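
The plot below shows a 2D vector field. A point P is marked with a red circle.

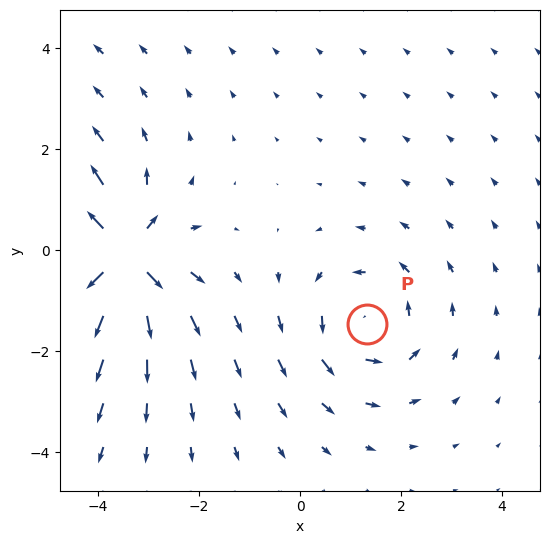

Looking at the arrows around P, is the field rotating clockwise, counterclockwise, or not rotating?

counterclockwise

Near P at (1.3, -1.5) the arrows circulate counterclockwise. The curl (z-component) there is about +3; positive curl means counterclockwise rotation.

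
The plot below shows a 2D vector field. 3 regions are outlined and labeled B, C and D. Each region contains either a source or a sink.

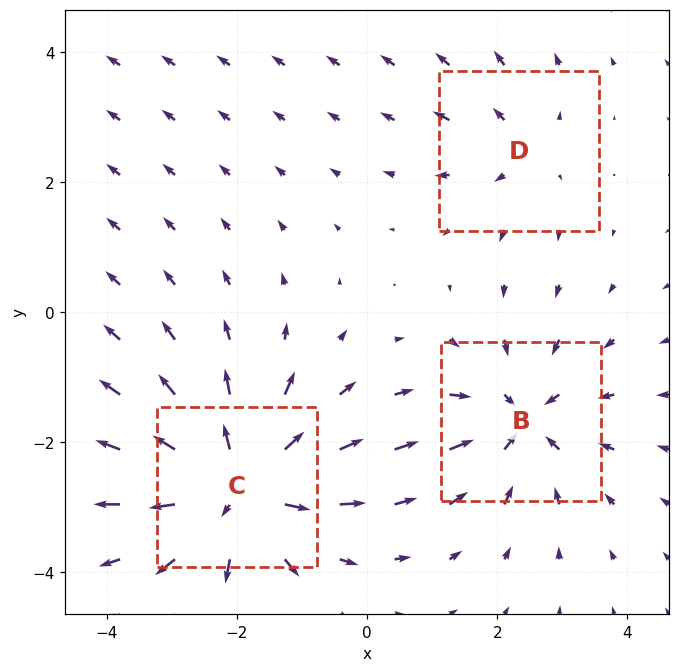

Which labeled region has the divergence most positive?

C

Divergence at each region's feature centre — B: about -4, C: about +6, D: about +2. Region C is most positive.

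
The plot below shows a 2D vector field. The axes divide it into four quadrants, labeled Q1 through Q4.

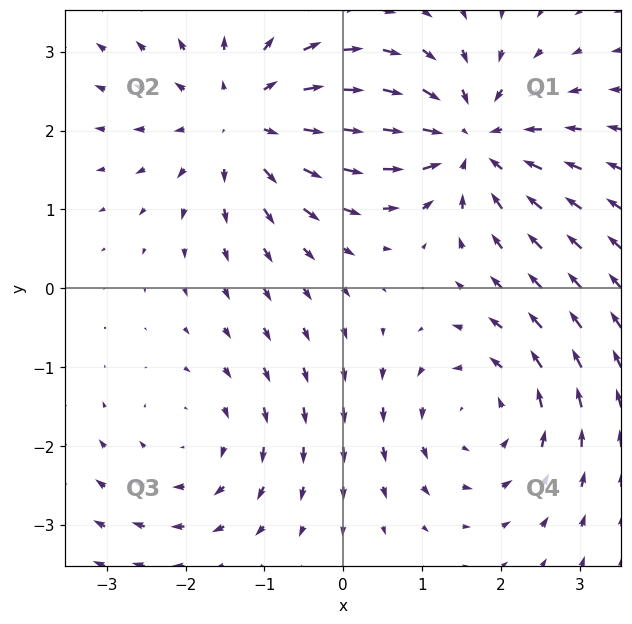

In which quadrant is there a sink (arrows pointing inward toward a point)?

Q1

The sink sits at approximately (1.6, 1.9), which lies in quadrant Q1. The divergence there is about -5, negative as expected for a sink.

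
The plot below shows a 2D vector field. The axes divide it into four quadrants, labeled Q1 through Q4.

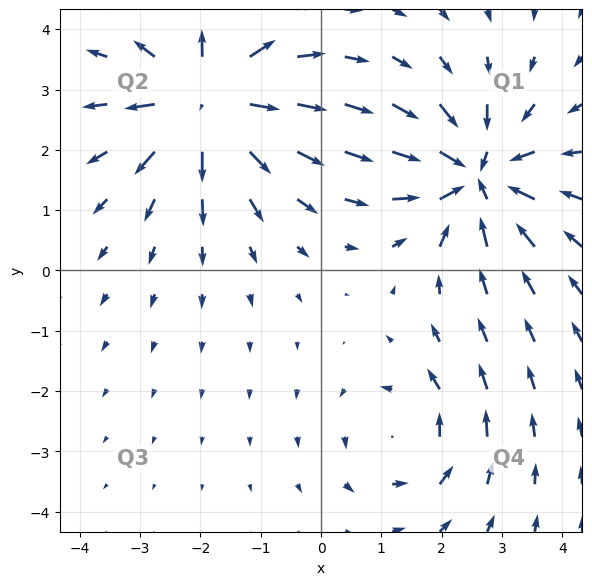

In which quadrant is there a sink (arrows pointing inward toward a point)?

The sink sits at approximately (2.6, 1.6), which lies in quadrant Q1. The divergence there is about -5, negative as expected for a sink.

Q1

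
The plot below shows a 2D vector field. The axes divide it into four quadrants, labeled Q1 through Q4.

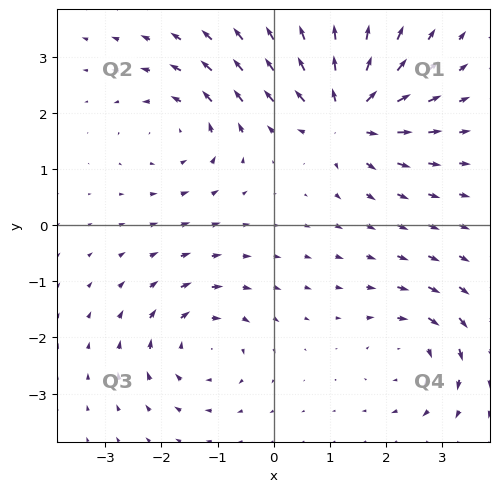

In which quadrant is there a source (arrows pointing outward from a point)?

Q1

The source sits at approximately (1.3, 2.0), which lies in quadrant Q1. The divergence there is about +6, positive as expected for a source.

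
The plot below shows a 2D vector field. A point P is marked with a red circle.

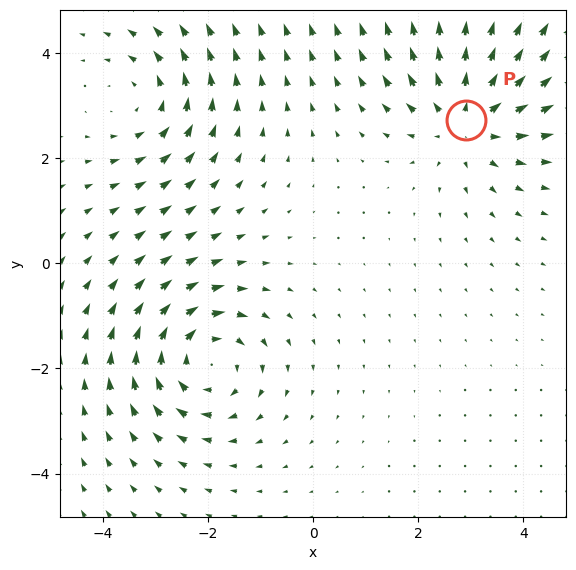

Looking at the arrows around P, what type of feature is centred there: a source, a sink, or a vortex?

source

At P (2.9, 2.7) the arrows spread outward. Divergence about +3, curl ≈0 — positive divergence with near-zero curl is a source.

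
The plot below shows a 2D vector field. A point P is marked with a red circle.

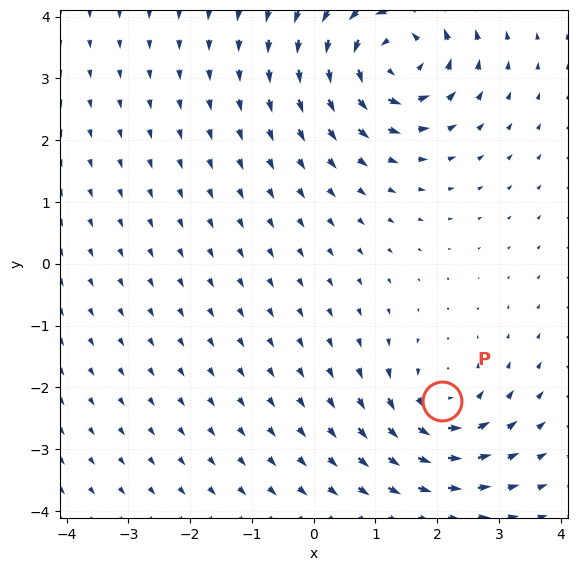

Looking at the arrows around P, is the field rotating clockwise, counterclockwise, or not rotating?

Near P at (2.1, -2.2) the arrows circulate counterclockwise. The curl (z-component) there is about +4; positive curl means counterclockwise rotation.

counterclockwise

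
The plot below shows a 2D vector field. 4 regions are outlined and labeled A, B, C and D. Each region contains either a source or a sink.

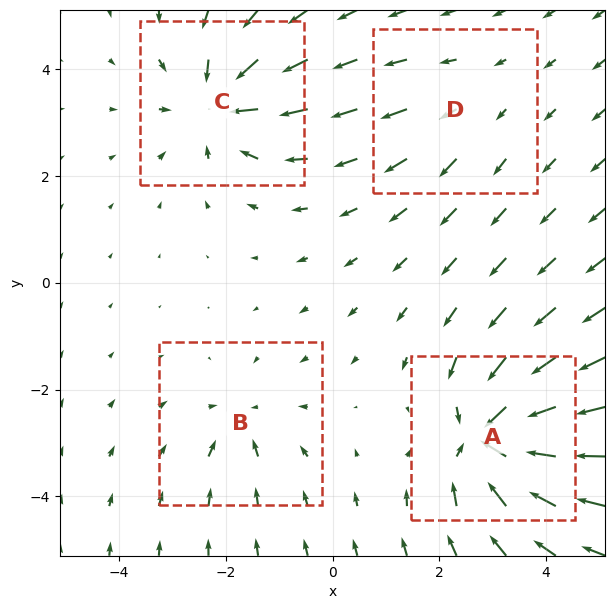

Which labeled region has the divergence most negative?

Divergence at each region's feature centre — A: about -8, B: about -4, C: about -6, D: about +2. Region A is most negative.

A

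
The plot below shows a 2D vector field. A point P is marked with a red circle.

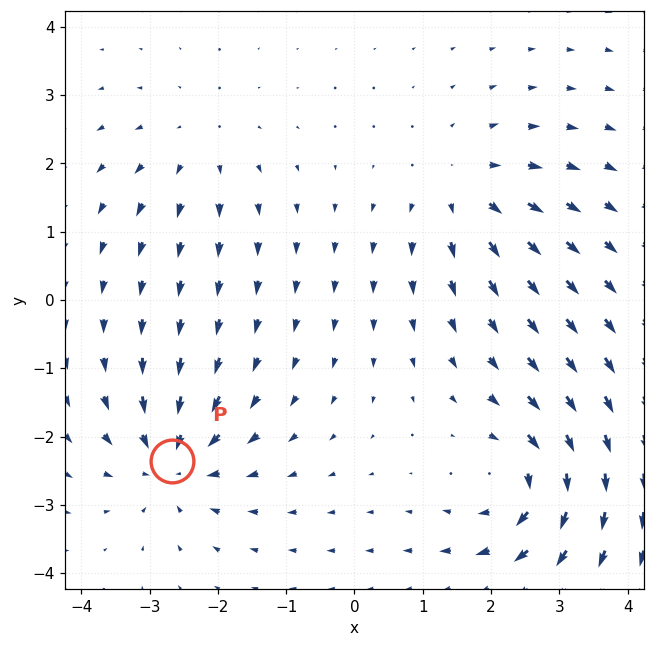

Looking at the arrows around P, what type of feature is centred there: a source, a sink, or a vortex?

sink

At P (-2.7, -2.4) the arrows converge inward. Divergence about -6, curl ≈0 — negative divergence with near-zero curl is a sink.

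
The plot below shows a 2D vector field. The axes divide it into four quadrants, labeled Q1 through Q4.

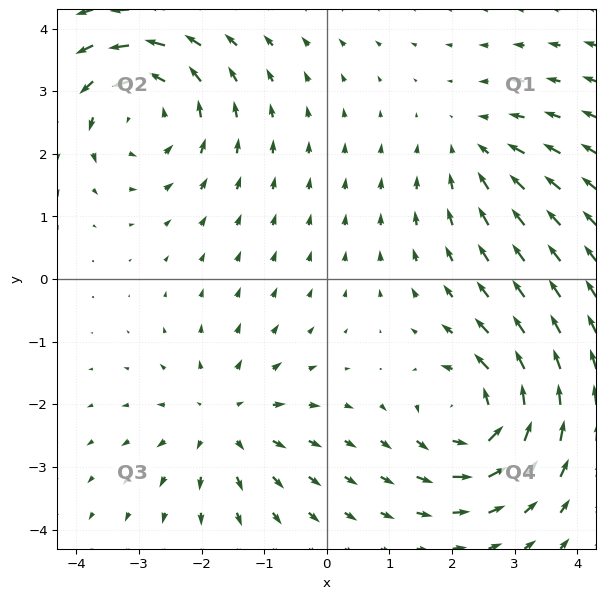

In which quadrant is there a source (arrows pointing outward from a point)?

The source sits at approximately (-1.7, -2.3), which lies in quadrant Q3. The divergence there is about +4, positive as expected for a source.

Q3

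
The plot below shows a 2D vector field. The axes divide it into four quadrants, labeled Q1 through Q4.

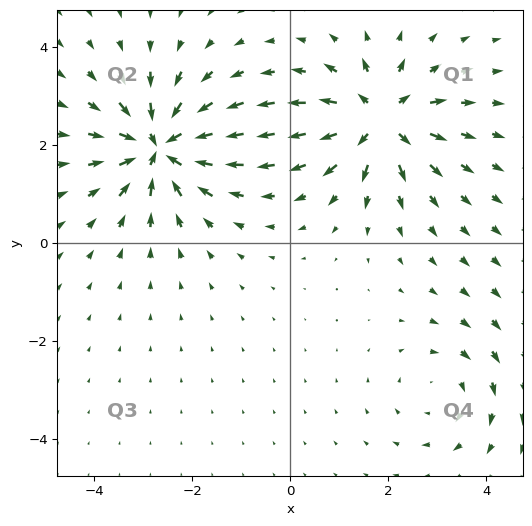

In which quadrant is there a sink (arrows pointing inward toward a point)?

Q2

The sink sits at approximately (-2.7, 1.9), which lies in quadrant Q2. The divergence there is about -7, negative as expected for a sink.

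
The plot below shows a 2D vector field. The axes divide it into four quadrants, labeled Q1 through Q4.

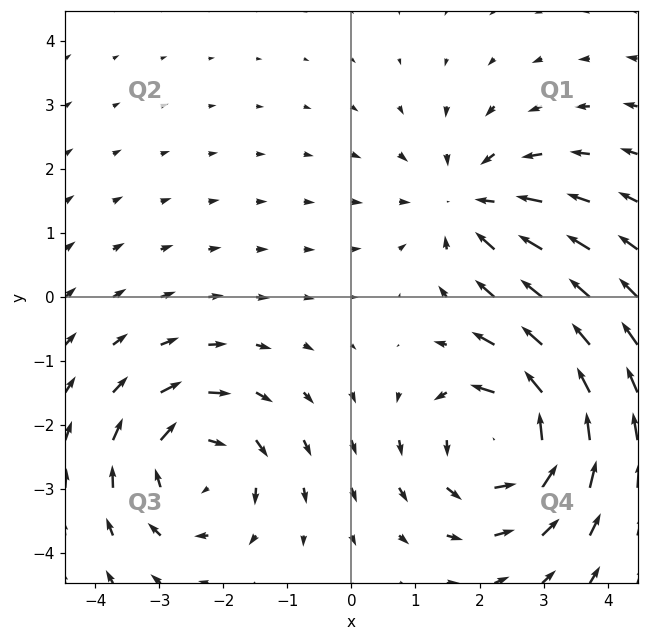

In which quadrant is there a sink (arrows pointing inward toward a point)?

The sink sits at approximately (1.9, 1.4), which lies in quadrant Q1. The divergence there is about -3, negative as expected for a sink.

Q1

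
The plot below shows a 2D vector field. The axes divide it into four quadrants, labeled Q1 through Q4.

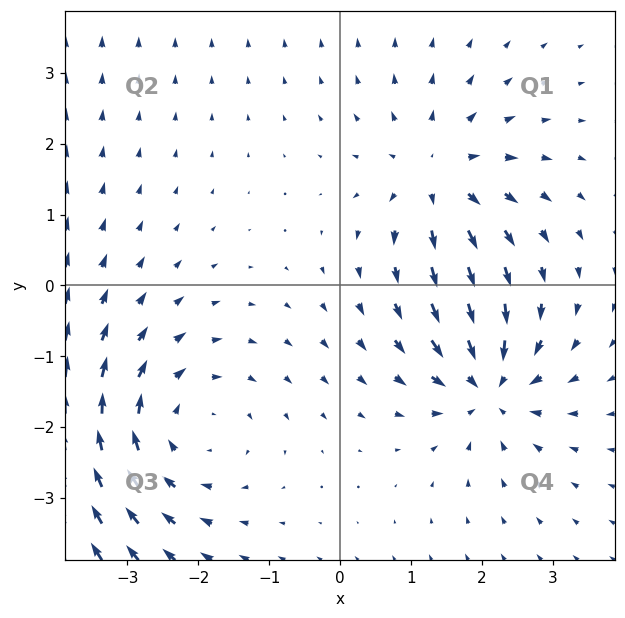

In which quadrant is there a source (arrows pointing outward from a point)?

The source sits at approximately (1.4, 1.5), which lies in quadrant Q1. The divergence there is about +4, positive as expected for a source.

Q1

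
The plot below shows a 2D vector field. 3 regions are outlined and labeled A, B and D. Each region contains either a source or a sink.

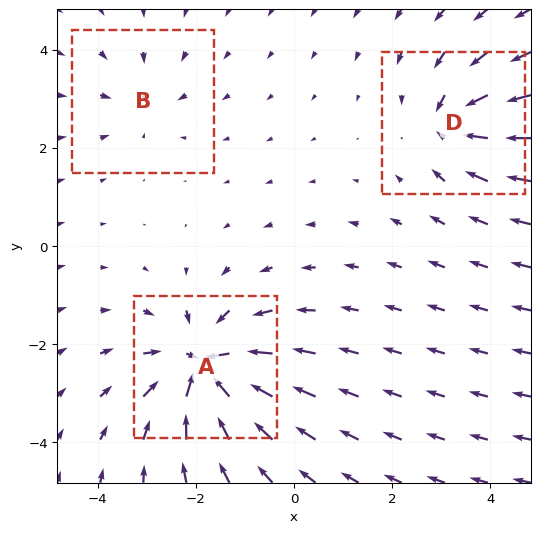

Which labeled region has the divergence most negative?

A

Divergence at each region's feature centre — A: about -7, B: about -3, D: about -4. Region A is most negative.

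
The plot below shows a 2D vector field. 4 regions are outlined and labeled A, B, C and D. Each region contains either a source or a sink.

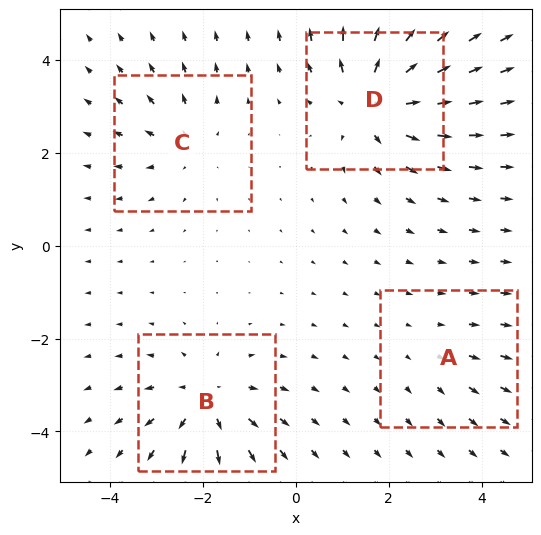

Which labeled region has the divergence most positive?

Divergence at each region's feature centre — A: about +2, B: about +5, C: about +3, D: about +7. Region D is most positive.

D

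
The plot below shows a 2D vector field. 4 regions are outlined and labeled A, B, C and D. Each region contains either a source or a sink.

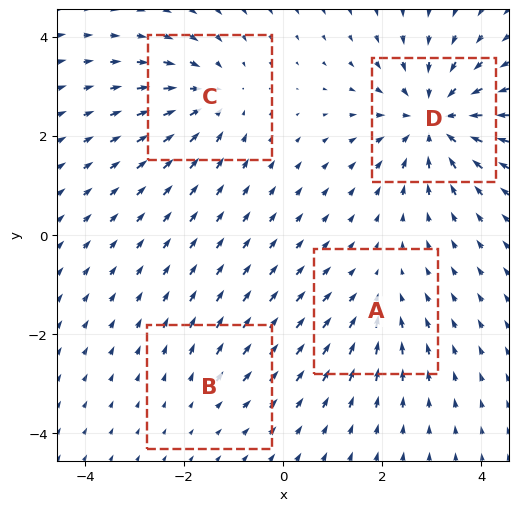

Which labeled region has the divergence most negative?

Divergence at each region's feature centre — A: about -3, B: about +2, C: about -5, D: about -7. Region D is most negative.

D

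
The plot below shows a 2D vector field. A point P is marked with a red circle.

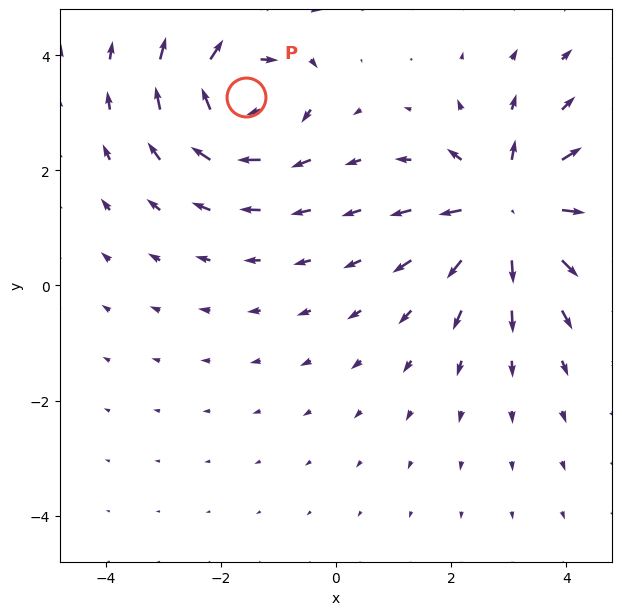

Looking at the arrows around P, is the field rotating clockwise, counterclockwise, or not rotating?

clockwise

Near P at (-1.6, 3.3) the arrows circulate clockwise. The curl (z-component) there is about -5; negative curl means clockwise rotation.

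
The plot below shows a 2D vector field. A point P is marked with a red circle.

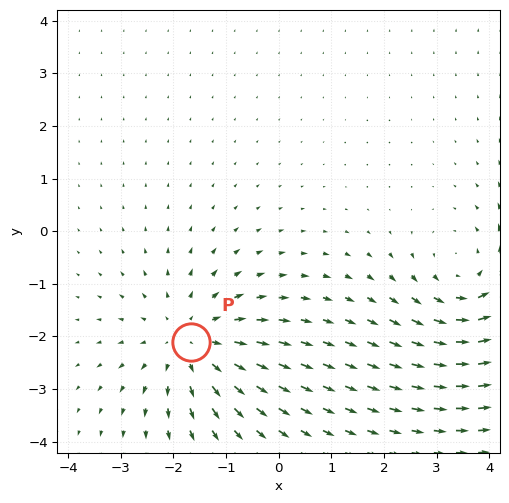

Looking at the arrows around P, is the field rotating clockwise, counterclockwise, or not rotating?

not rotating

Near P at (-1.7, -2.1) the arrows show no circulation. The curl there is ≈0.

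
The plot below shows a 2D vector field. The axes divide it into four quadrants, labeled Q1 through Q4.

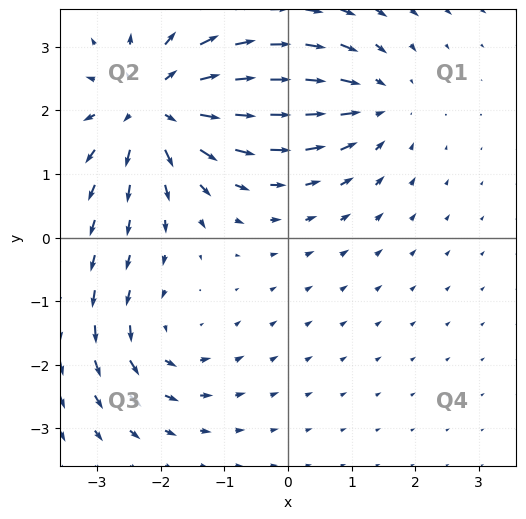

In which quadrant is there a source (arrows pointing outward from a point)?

The source sits at approximately (-2.1, 2.1), which lies in quadrant Q2. The divergence there is about +5, positive as expected for a source.

Q2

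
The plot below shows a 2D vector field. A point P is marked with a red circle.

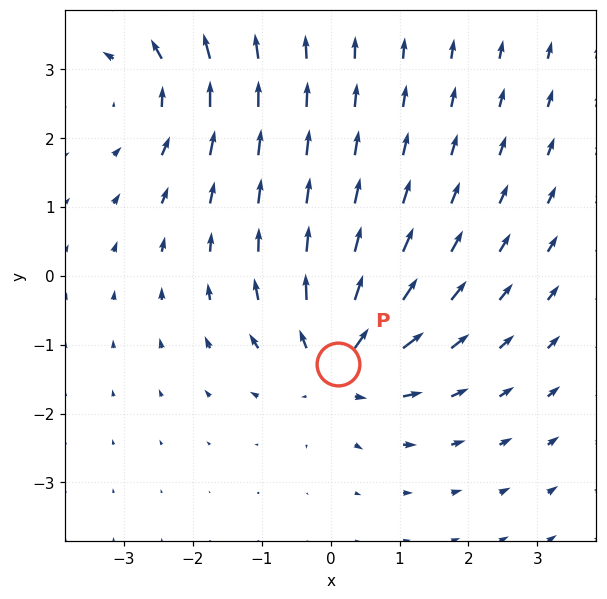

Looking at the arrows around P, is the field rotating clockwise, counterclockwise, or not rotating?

Near P at (0.1, -1.3) the arrows show no circulation. The curl there is ≈0.

not rotating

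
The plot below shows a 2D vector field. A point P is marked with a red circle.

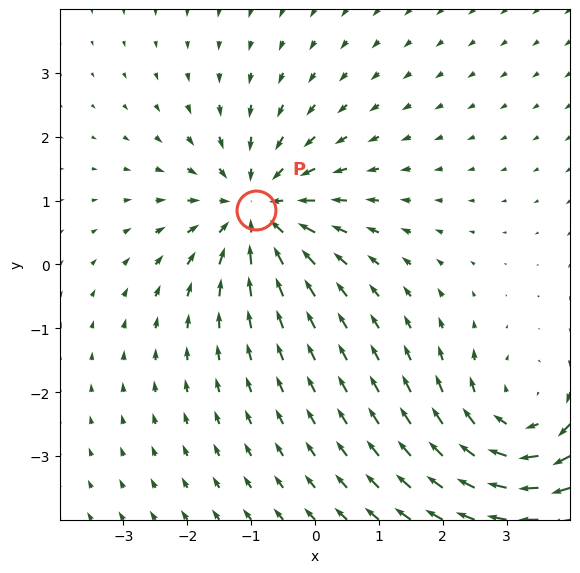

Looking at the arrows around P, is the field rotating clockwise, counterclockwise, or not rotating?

not rotating

Near P at (-0.9, 0.9) the arrows show no circulation. The curl there is ≈0.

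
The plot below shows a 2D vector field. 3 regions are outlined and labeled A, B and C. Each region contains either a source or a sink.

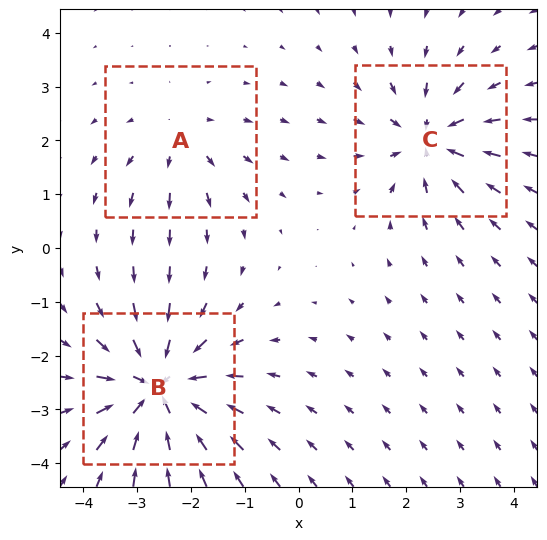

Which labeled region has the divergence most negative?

Divergence at each region's feature centre — A: about +2, B: about -5, C: about -4. Region B is most negative.

B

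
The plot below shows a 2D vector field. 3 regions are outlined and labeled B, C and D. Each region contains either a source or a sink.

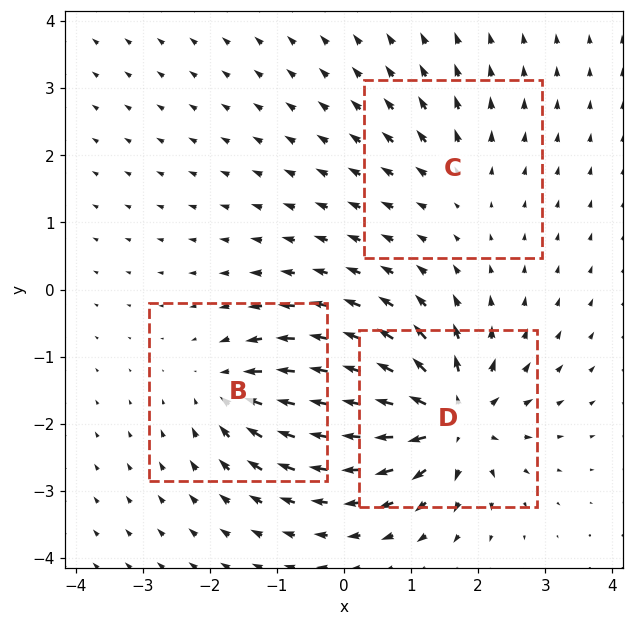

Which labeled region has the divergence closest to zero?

C

Divergence at each region's feature centre — B: about -4, C: about +2, D: about +6. Region C is closest to zero.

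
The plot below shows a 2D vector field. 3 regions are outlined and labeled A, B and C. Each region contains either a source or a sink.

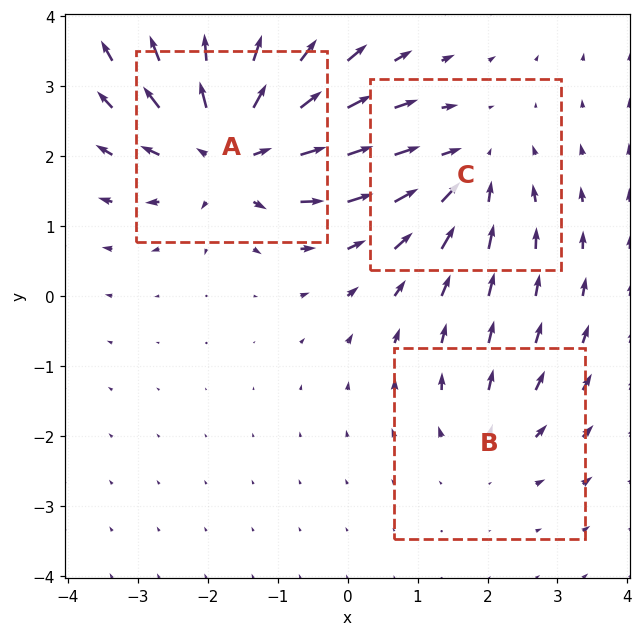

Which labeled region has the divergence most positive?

A

Divergence at each region's feature centre — A: about +5, B: about +2, C: about -3. Region A is most positive.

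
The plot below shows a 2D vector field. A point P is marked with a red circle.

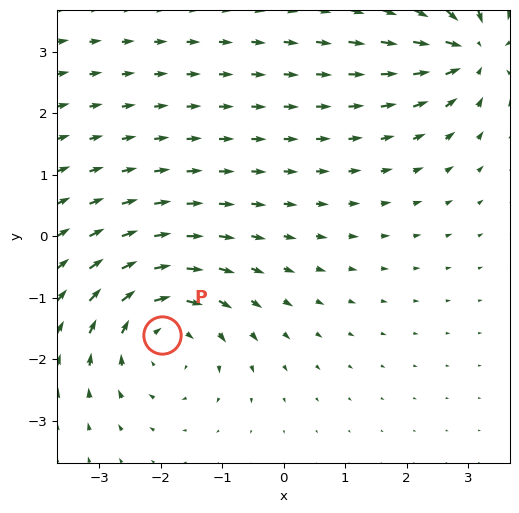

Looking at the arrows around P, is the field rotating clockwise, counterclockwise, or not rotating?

clockwise

Near P at (-2.0, -1.6) the arrows circulate clockwise. The curl (z-component) there is about -4; negative curl means clockwise rotation.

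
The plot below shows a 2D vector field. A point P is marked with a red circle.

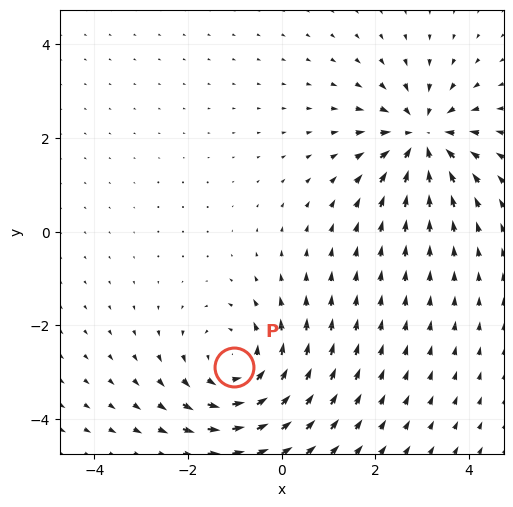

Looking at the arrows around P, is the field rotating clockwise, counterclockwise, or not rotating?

counterclockwise

Near P at (-1.0, -2.9) the arrows circulate counterclockwise. The curl (z-component) there is about +3; positive curl means counterclockwise rotation.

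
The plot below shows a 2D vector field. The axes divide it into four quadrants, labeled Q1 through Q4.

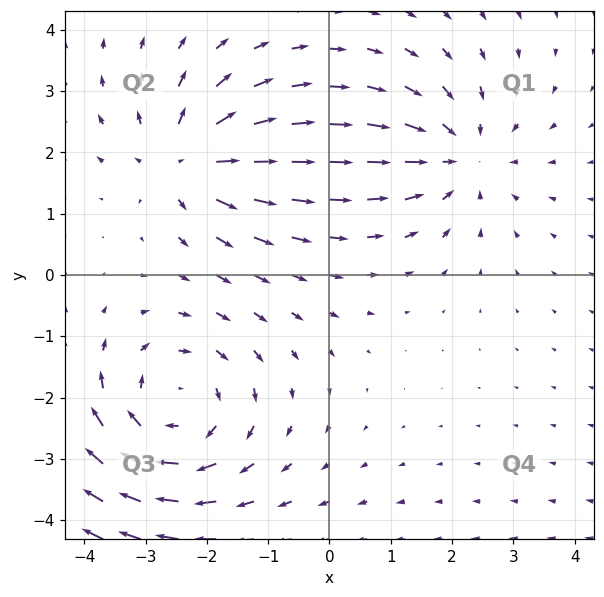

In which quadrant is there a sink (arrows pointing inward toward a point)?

Q1

The sink sits at approximately (2.1, 1.9), which lies in quadrant Q1. The divergence there is about -3, negative as expected for a sink.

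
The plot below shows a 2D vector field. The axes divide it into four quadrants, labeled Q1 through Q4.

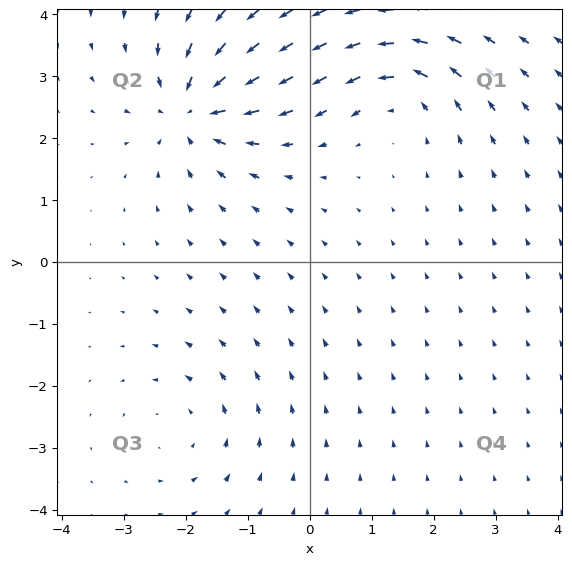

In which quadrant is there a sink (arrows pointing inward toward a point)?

The sink sits at approximately (-1.9, 2.5), which lies in quadrant Q2. The divergence there is about -6, negative as expected for a sink.

Q2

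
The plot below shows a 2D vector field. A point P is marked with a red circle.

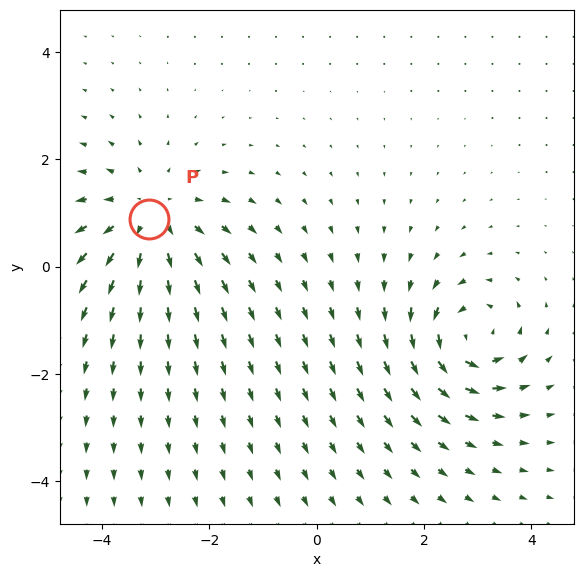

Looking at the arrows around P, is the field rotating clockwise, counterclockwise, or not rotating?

not rotating

Near P at (-3.1, 0.9) the arrows show no circulation. The curl there is ≈0.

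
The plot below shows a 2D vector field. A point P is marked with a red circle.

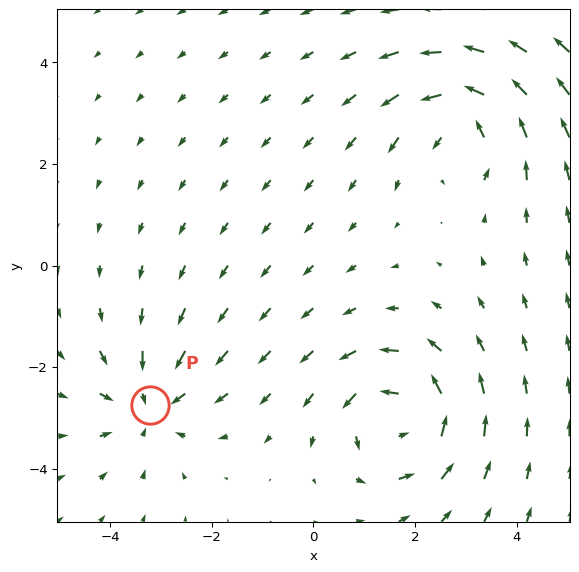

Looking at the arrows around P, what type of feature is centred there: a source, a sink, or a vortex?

At P (-3.2, -2.7) the arrows converge inward. Divergence about -4, curl ≈0 — negative divergence with near-zero curl is a sink.

sink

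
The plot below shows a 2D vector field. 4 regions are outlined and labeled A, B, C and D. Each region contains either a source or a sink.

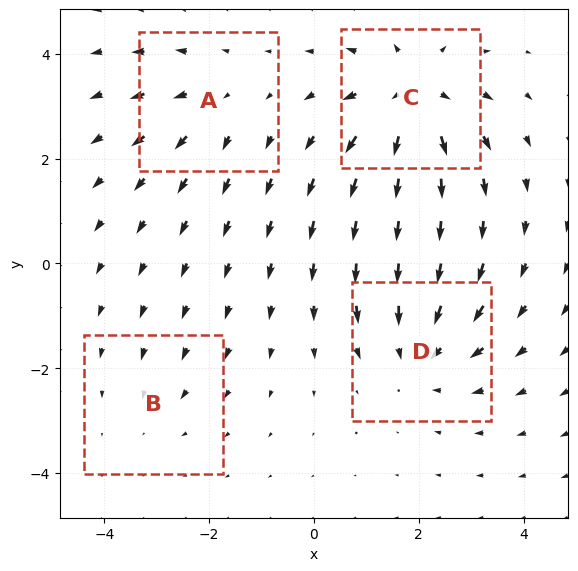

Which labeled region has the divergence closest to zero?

B

Divergence at each region's feature centre — A: about +3, B: about -2, C: about +6, D: about -4. Region B is closest to zero.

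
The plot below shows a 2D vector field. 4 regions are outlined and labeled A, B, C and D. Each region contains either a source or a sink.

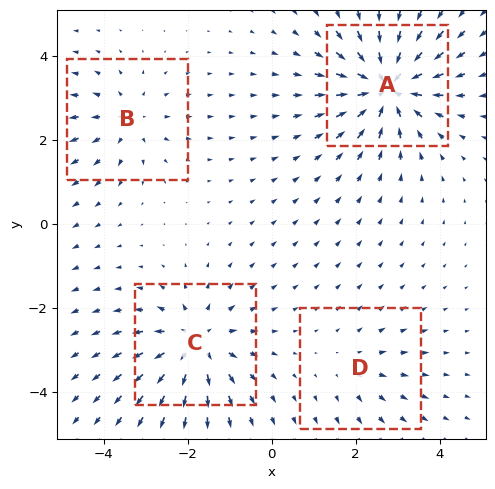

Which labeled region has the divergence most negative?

A

Divergence at each region's feature centre — A: about -7, B: about +4, C: about +5, D: about +2. Region A is most negative.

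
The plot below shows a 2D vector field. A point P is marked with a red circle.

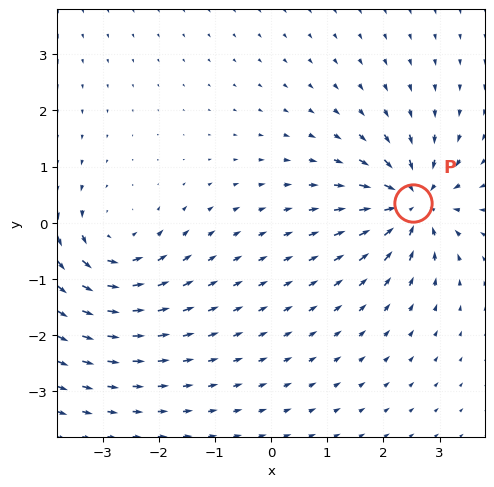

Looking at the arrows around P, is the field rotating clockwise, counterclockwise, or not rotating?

Near P at (2.5, 0.4) the arrows show no circulation. The curl there is ≈0.

not rotating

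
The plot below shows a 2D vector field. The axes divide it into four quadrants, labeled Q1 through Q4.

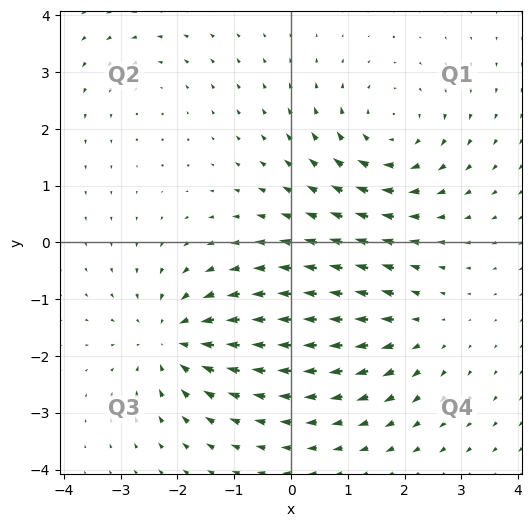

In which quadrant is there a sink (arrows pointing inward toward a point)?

The sink sits at approximately (-2.1, -1.7), which lies in quadrant Q3. The divergence there is about -5, negative as expected for a sink.

Q3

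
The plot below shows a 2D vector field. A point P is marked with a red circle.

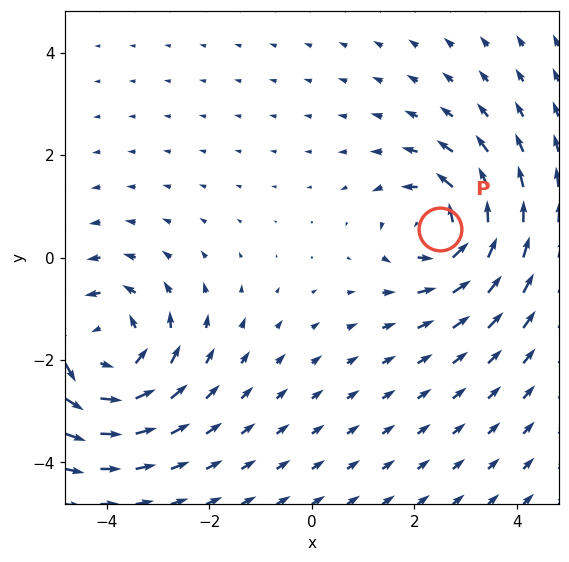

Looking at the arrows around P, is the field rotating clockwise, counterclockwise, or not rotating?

Near P at (2.5, 0.6) the arrows circulate counterclockwise. The curl (z-component) there is about +5; positive curl means counterclockwise rotation.

counterclockwise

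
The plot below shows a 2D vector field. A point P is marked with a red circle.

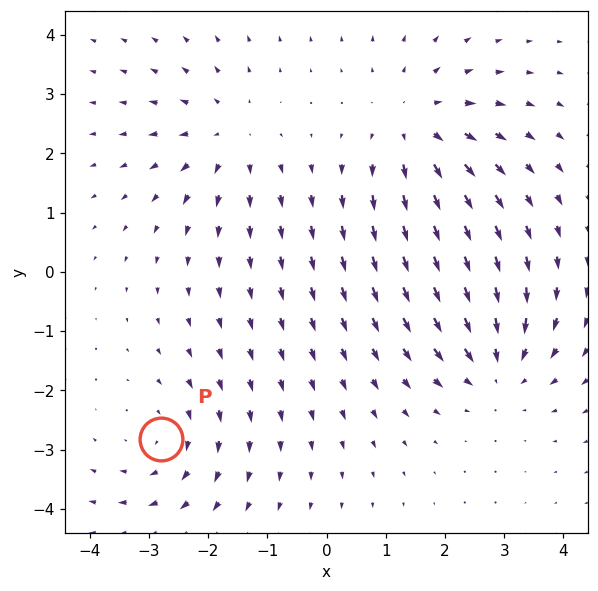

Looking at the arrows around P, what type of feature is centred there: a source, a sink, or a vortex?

At P (-2.8, -2.8) the arrows circulate clockwise. Divergence ≈0, curl about -3 — near-zero divergence with nonzero curl is a vortex.

vortex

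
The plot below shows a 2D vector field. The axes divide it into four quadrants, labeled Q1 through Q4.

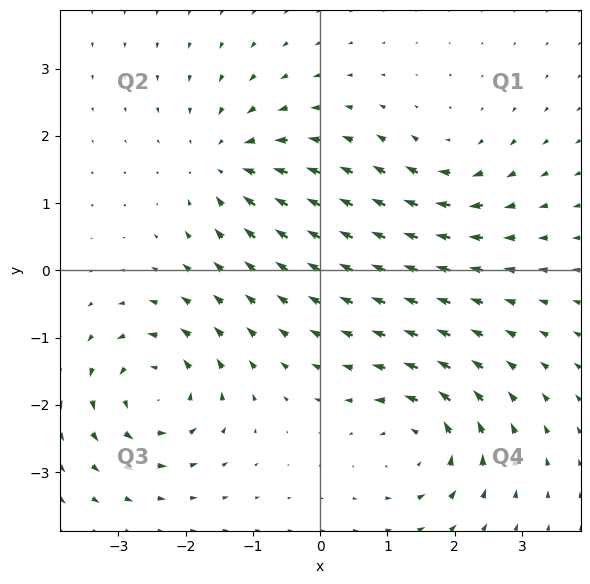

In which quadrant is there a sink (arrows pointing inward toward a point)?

The sink sits at approximately (-1.4, 1.6), which lies in quadrant Q2. The divergence there is about -5, negative as expected for a sink.

Q2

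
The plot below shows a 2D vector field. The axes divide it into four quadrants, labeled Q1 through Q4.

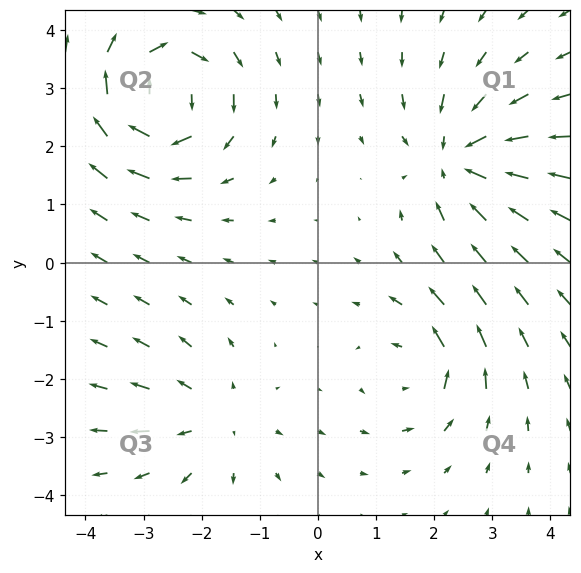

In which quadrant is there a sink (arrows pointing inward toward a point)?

Q1

The sink sits at approximately (2.4, 1.8), which lies in quadrant Q1. The divergence there is about -5, negative as expected for a sink.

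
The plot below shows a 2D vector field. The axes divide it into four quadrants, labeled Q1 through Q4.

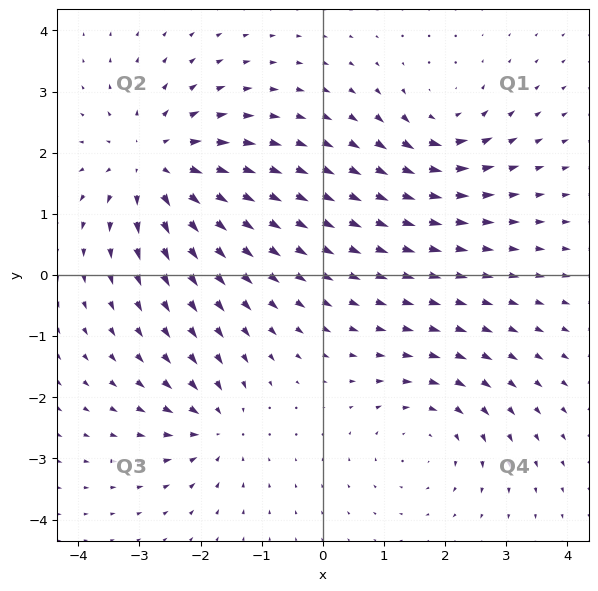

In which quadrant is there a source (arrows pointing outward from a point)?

Q2

The source sits at approximately (-2.7, 1.8), which lies in quadrant Q2. The divergence there is about +5, positive as expected for a source.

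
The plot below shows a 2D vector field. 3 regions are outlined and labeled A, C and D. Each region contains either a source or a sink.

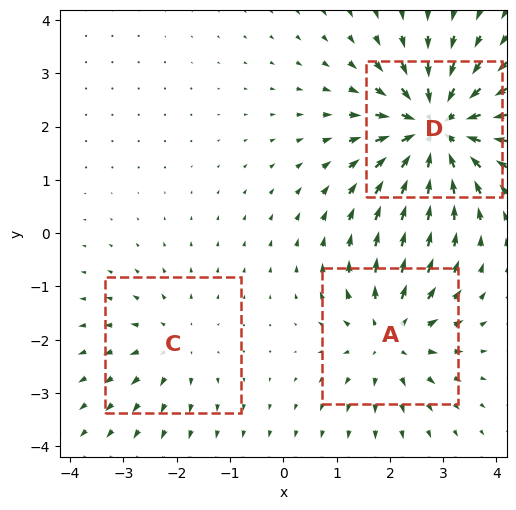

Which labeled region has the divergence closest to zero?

Divergence at each region's feature centre — A: about +3, C: about +2, D: about -5. Region C is closest to zero.

C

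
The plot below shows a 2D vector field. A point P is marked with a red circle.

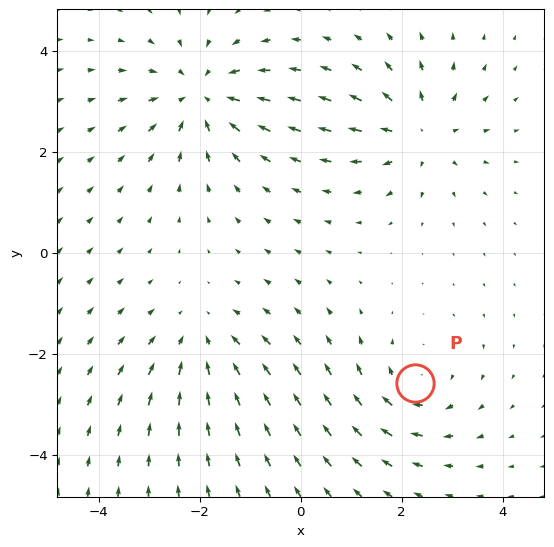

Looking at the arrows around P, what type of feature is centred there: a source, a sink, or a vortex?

vortex

At P (2.3, -2.6) the arrows circulate clockwise. Divergence ≈0, curl about -3 — near-zero divergence with nonzero curl is a vortex.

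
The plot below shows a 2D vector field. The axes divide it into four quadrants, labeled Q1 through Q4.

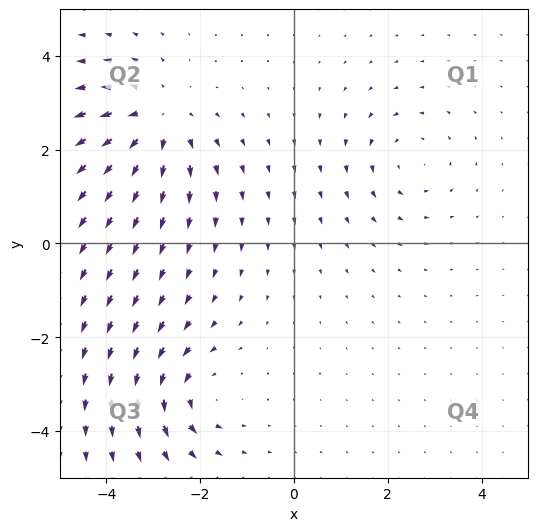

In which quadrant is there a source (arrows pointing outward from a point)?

The source sits at approximately (-2.9, 2.6), which lies in quadrant Q2. The divergence there is about +4, positive as expected for a source.

Q2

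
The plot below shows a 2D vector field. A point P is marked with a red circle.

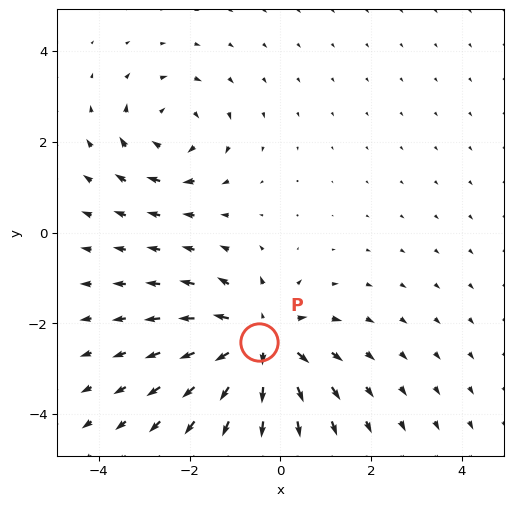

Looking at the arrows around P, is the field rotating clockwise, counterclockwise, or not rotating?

Near P at (-0.5, -2.4) the arrows show no circulation. The curl there is ≈0.

not rotating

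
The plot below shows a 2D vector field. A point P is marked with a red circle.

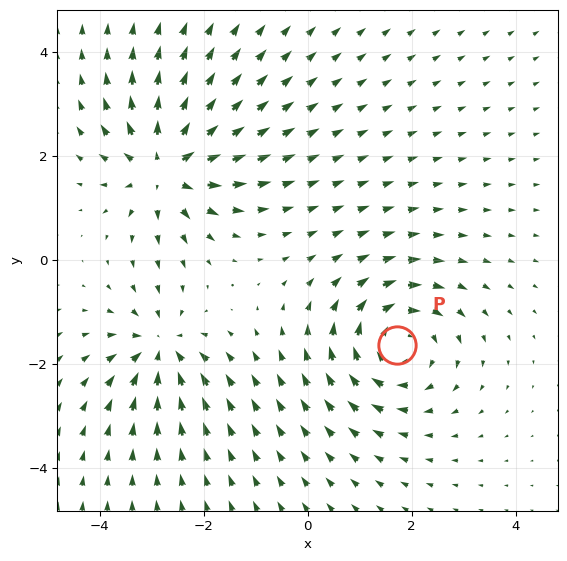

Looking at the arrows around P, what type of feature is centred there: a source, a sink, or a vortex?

vortex

At P (1.7, -1.6) the arrows circulate clockwise. Divergence ≈0, curl about -4 — near-zero divergence with nonzero curl is a vortex.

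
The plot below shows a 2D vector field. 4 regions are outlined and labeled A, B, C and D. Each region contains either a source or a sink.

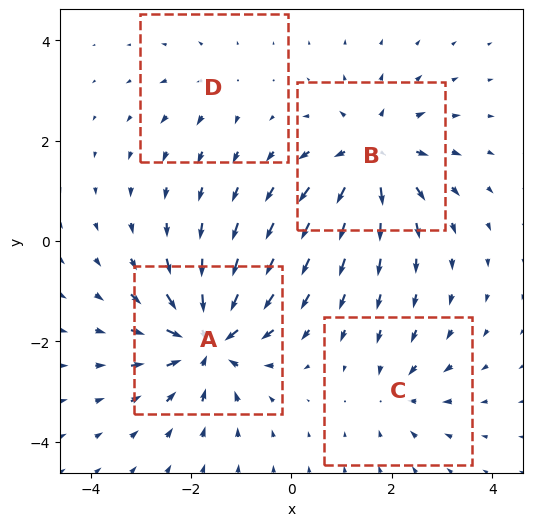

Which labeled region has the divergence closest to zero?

Divergence at each region's feature centre — A: about -7, B: about +6, C: about -4, D: about +2. Region D is closest to zero.

D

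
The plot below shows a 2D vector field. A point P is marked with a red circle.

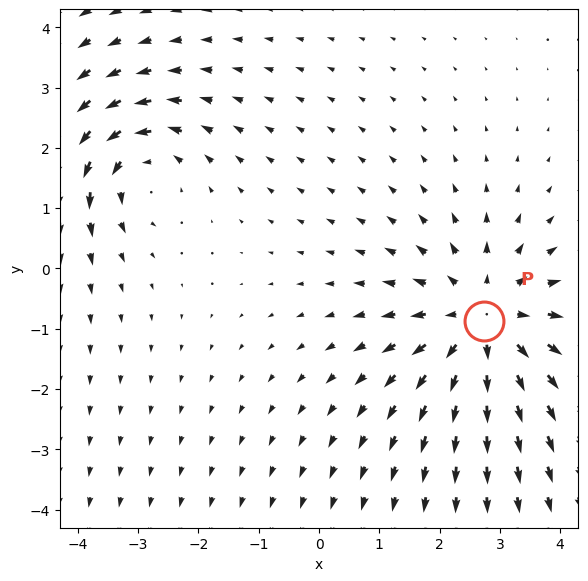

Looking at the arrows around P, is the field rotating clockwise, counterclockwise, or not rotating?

Near P at (2.7, -0.9) the arrows show no circulation. The curl there is ≈0.

not rotating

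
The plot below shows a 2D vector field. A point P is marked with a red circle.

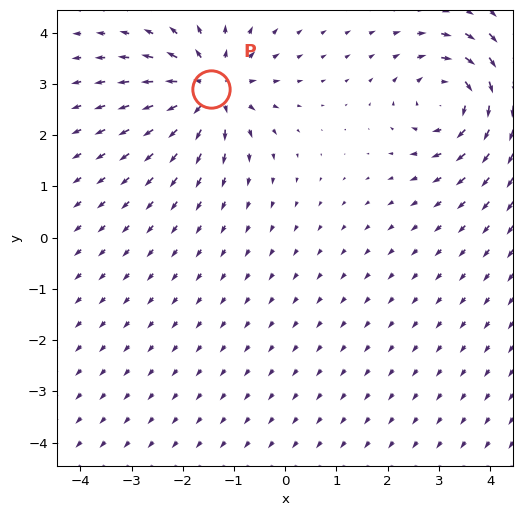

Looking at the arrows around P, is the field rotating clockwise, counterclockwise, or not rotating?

not rotating

Near P at (-1.4, 2.9) the arrows show no circulation. The curl there is ≈0.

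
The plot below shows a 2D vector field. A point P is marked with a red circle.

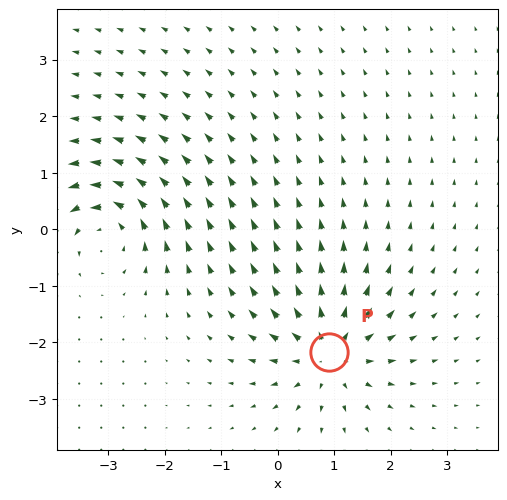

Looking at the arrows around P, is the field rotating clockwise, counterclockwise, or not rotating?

Near P at (0.9, -2.2) the arrows show no circulation. The curl there is ≈0.

not rotating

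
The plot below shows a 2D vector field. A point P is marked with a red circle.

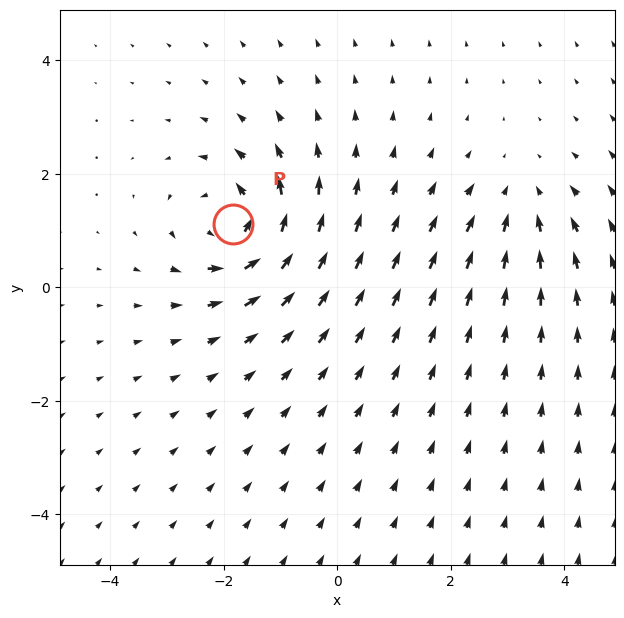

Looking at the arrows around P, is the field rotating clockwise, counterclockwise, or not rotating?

counterclockwise

Near P at (-1.8, 1.1) the arrows circulate counterclockwise. The curl (z-component) there is about +6; positive curl means counterclockwise rotation.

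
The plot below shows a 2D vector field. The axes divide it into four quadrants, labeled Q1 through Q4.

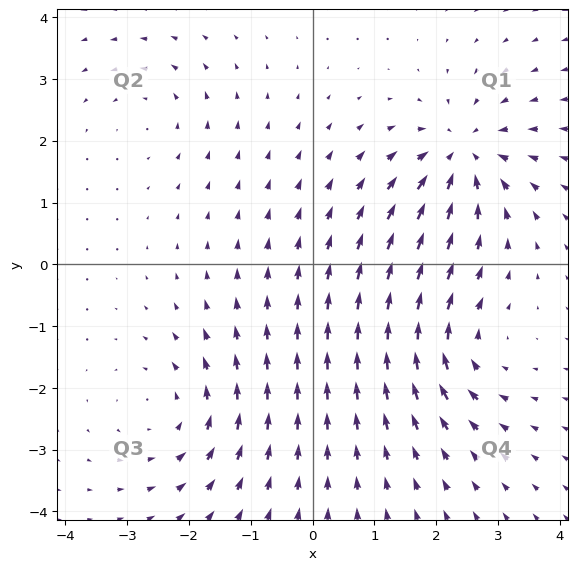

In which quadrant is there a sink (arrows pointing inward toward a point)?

Q1

The sink sits at approximately (2.4, 1.8), which lies in quadrant Q1. The divergence there is about -6, negative as expected for a sink.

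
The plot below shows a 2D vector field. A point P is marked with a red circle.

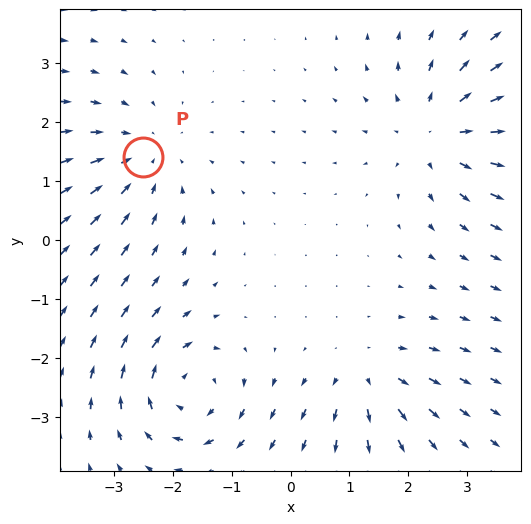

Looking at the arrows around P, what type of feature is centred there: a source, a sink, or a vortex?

At P (-2.5, 1.4) the arrows converge inward. Divergence about -3, curl ≈0 — negative divergence with near-zero curl is a sink.

sink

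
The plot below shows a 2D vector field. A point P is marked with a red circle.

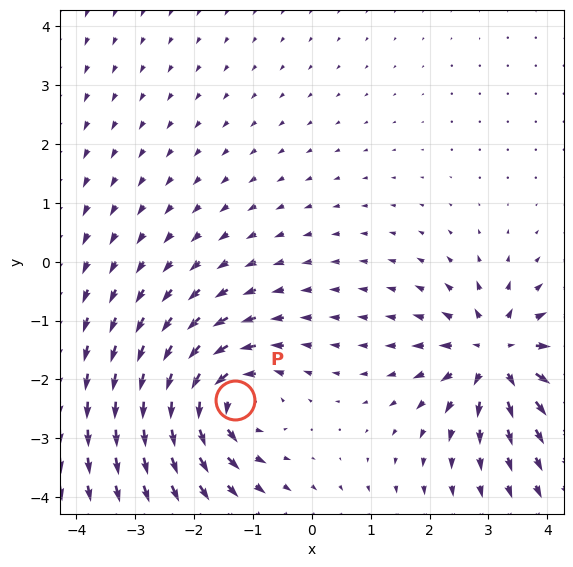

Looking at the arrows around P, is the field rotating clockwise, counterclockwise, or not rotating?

counterclockwise

Near P at (-1.3, -2.4) the arrows circulate counterclockwise. The curl (z-component) there is about +5; positive curl means counterclockwise rotation.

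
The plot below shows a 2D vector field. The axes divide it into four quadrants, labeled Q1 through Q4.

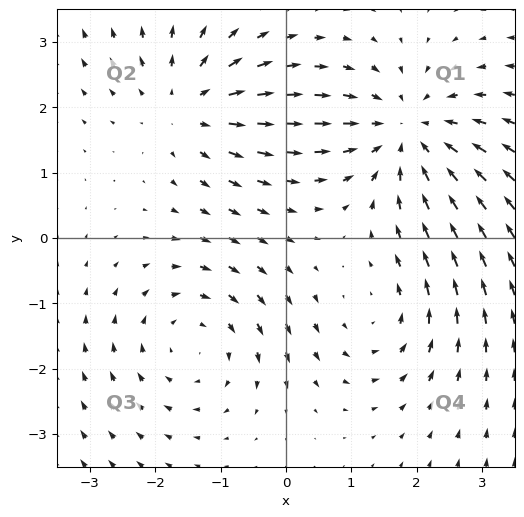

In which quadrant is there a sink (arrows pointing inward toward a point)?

Q1

The sink sits at approximately (1.9, 1.6), which lies in quadrant Q1. The divergence there is about -5, negative as expected for a sink.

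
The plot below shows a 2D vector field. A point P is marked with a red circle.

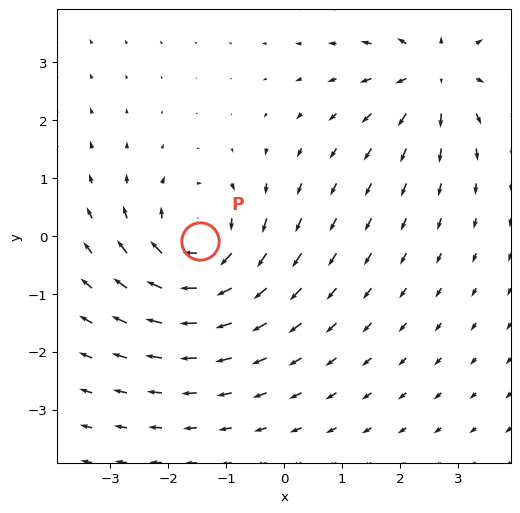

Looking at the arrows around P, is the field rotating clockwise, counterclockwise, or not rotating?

Near P at (-1.5, -0.1) the arrows circulate clockwise. The curl (z-component) there is about -4; negative curl means clockwise rotation.

clockwise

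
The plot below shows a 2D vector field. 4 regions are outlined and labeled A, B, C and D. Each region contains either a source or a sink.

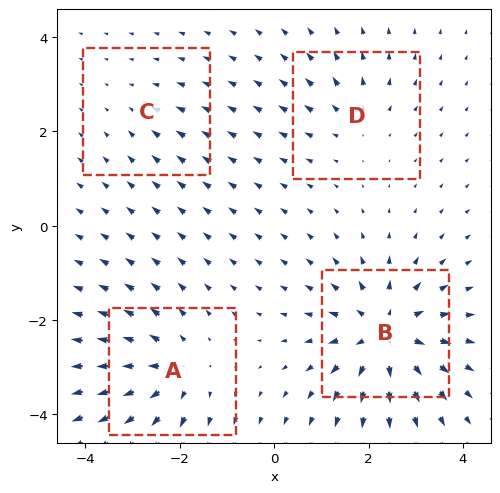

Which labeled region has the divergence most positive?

B

Divergence at each region's feature centre — A: about +5, B: about +8, C: about -2, D: about +3. Region B is most positive.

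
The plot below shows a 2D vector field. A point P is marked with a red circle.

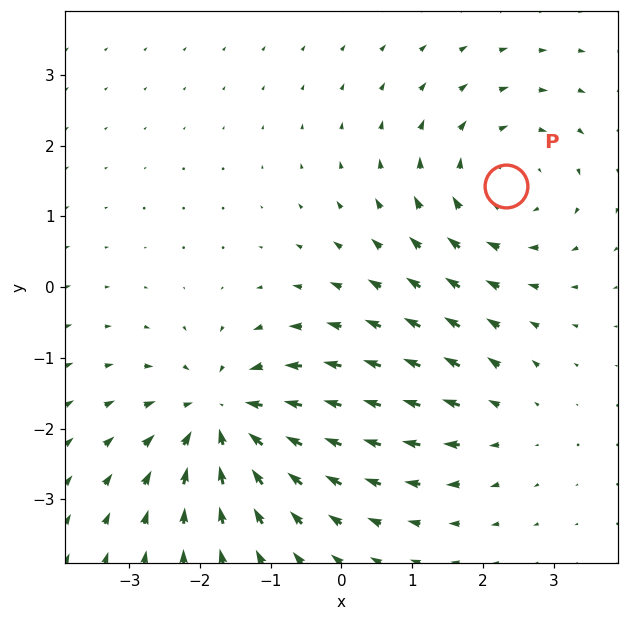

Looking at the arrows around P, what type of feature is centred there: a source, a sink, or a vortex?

At P (2.3, 1.4) the arrows circulate clockwise. Divergence ≈0, curl about -3 — near-zero divergence with nonzero curl is a vortex.

vortex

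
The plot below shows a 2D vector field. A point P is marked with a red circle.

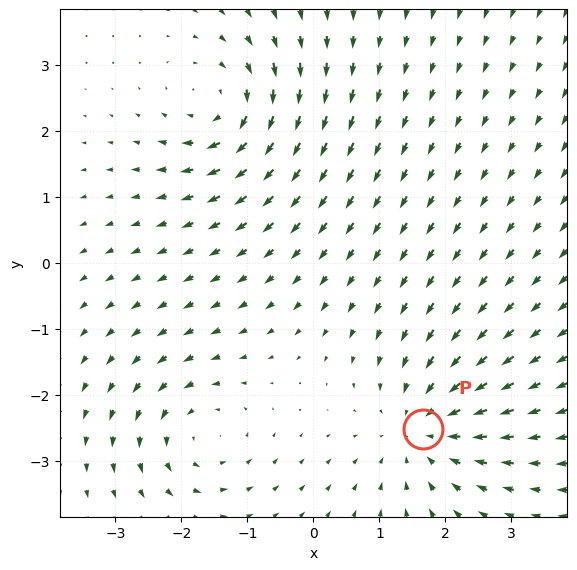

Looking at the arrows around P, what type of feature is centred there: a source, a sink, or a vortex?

At P (1.7, -2.5) the arrows converge inward. Divergence about -4, curl ≈0 — negative divergence with near-zero curl is a sink.

sink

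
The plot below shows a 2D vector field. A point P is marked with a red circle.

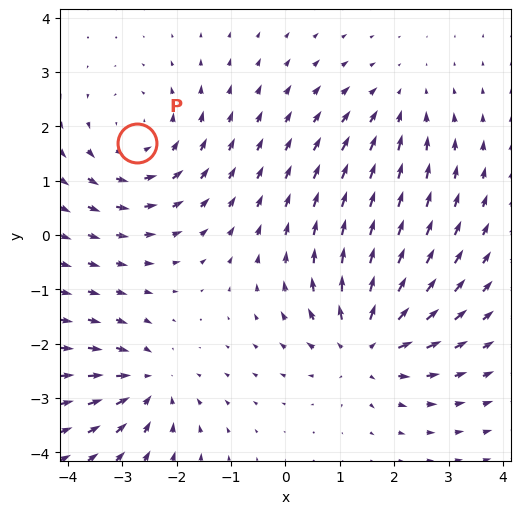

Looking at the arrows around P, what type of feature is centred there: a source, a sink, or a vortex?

At P (-2.7, 1.7) the arrows circulate counterclockwise. Divergence ≈0, curl about +4 — near-zero divergence with nonzero curl is a vortex.

vortex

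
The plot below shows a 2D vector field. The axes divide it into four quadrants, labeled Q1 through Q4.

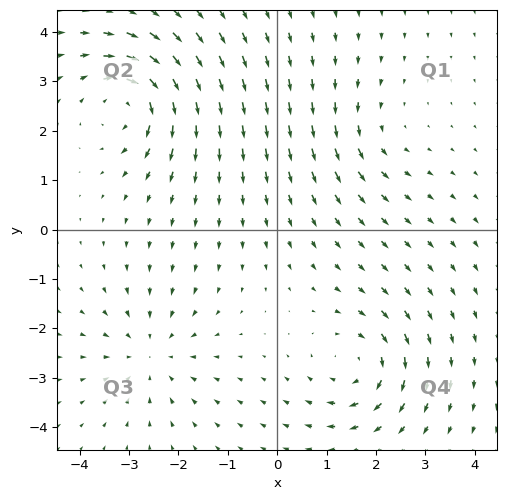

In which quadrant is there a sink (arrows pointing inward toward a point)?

The sink sits at approximately (-2.6, -2.5), which lies in quadrant Q3. The divergence there is about -4, negative as expected for a sink.

Q3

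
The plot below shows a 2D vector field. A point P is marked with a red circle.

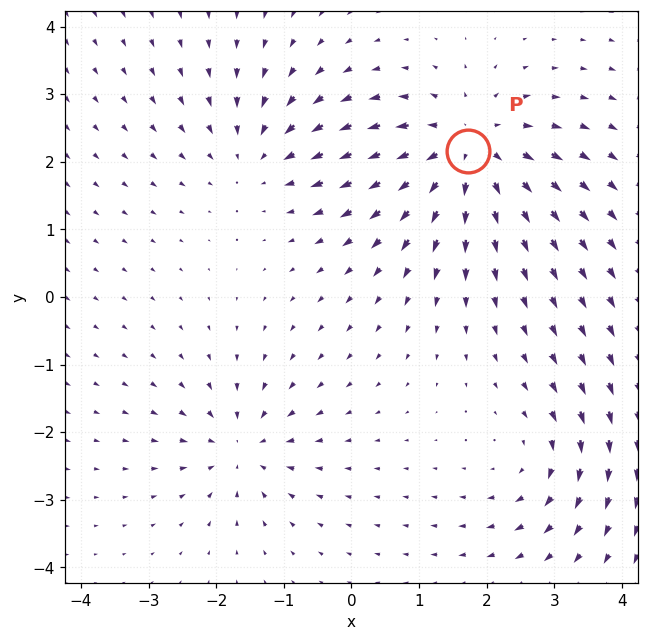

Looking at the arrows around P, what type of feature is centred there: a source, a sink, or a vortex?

source

At P (1.7, 2.2) the arrows spread outward. Divergence about +5, curl ≈0 — positive divergence with near-zero curl is a source.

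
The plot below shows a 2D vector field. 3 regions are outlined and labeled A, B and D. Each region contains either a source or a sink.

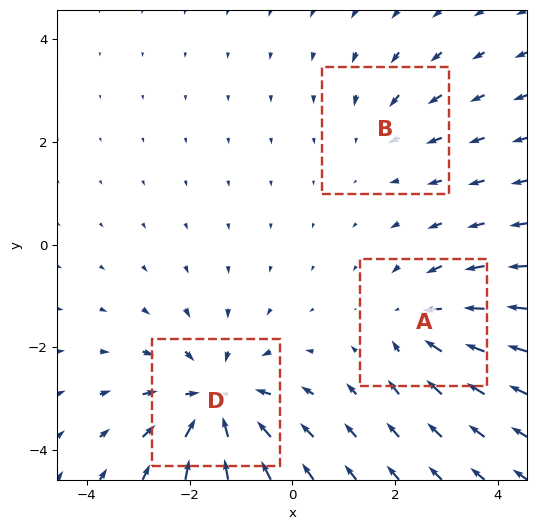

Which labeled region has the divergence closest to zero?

Divergence at each region's feature centre — A: about -3, B: about -2, D: about -5. Region B is closest to zero.

B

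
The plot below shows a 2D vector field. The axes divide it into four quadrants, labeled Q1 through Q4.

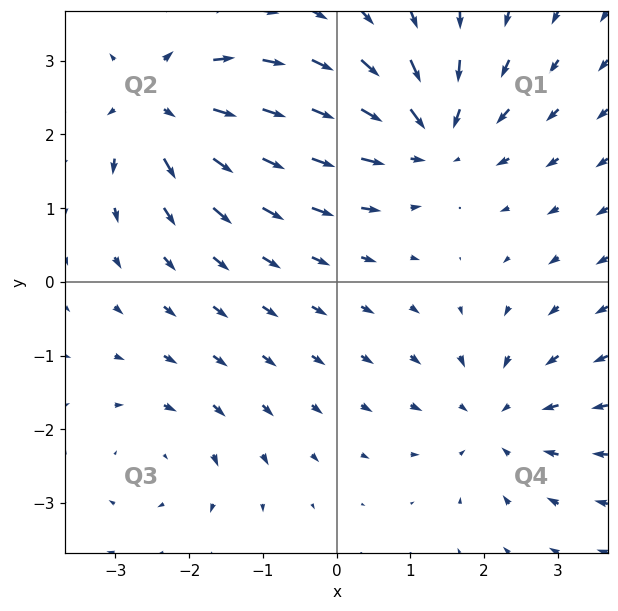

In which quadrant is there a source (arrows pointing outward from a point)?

The source sits at approximately (-2.4, 2.4), which lies in quadrant Q2. The divergence there is about +5, positive as expected for a source.

Q2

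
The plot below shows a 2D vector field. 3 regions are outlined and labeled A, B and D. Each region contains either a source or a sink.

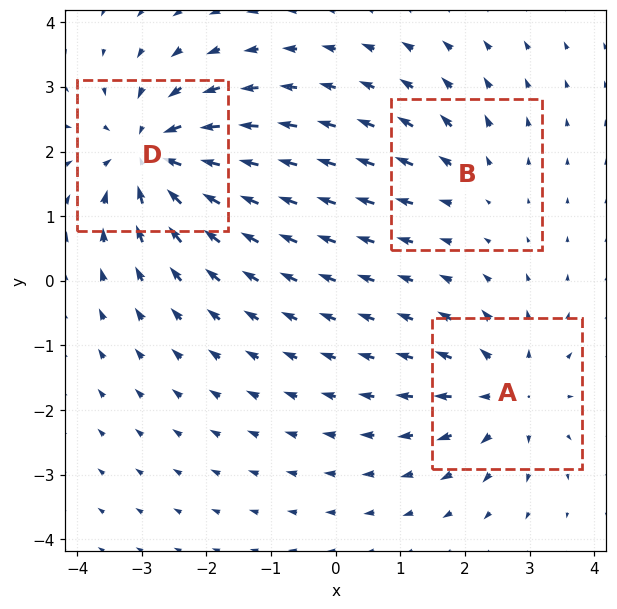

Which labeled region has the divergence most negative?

Divergence at each region's feature centre — A: about +4, B: about +2, D: about -5. Region D is most negative.

D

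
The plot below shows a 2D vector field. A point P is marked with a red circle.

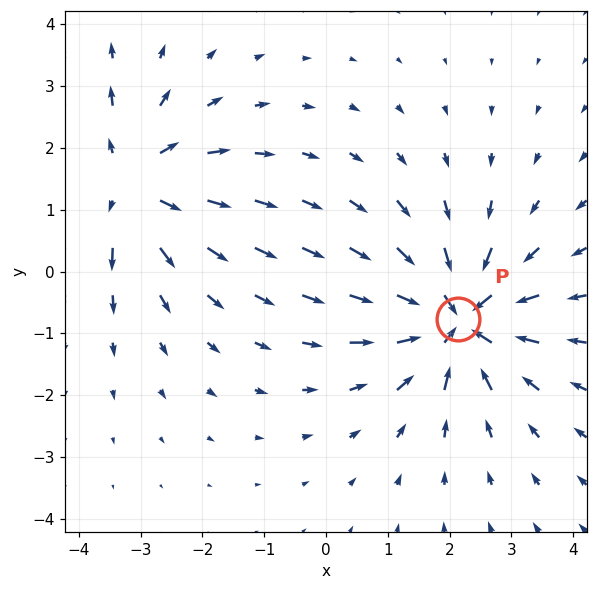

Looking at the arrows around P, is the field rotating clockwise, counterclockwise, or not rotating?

Near P at (2.1, -0.8) the arrows show no circulation. The curl there is ≈0.

not rotating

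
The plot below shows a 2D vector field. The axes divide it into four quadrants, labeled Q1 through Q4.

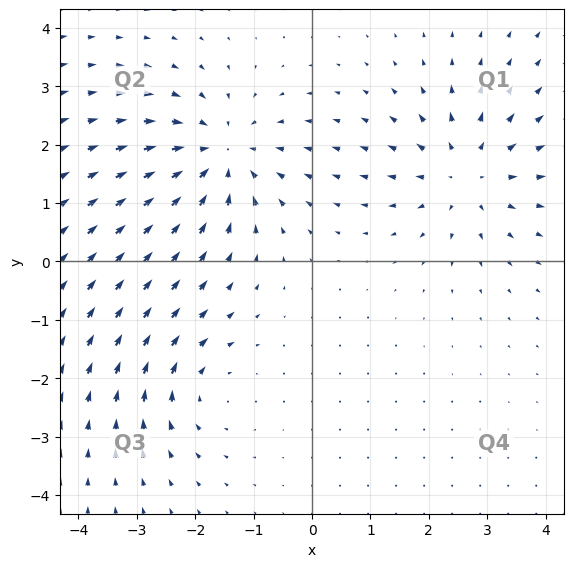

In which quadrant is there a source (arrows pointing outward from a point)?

Q1

The source sits at approximately (2.7, 1.5), which lies in quadrant Q1. The divergence there is about +4, positive as expected for a source.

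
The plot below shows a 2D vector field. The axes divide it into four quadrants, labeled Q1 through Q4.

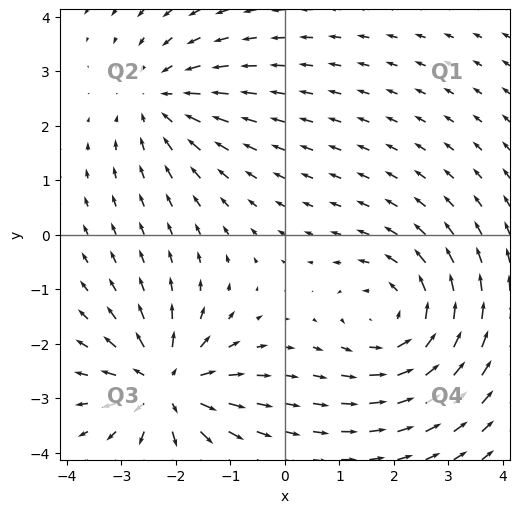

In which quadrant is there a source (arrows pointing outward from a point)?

Q3

The source sits at approximately (-2.2, -2.8), which lies in quadrant Q3. The divergence there is about +6, positive as expected for a source.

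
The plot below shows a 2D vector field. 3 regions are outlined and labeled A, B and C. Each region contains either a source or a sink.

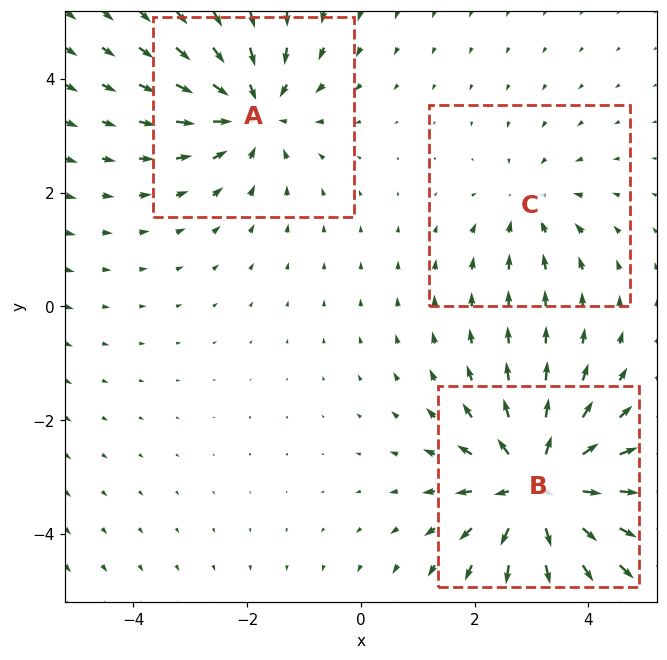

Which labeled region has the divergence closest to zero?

Divergence at each region's feature centre — A: about -4, B: about +5, C: about -2. Region C is closest to zero.

C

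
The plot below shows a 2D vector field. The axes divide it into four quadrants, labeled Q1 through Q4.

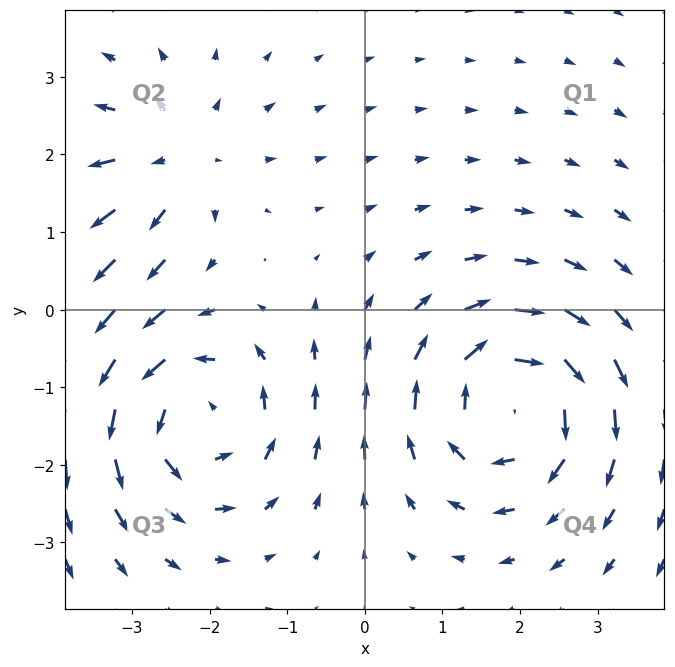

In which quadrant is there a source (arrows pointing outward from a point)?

Q2

The source sits at approximately (-2.4, 1.9), which lies in quadrant Q2. The divergence there is about +3, positive as expected for a source.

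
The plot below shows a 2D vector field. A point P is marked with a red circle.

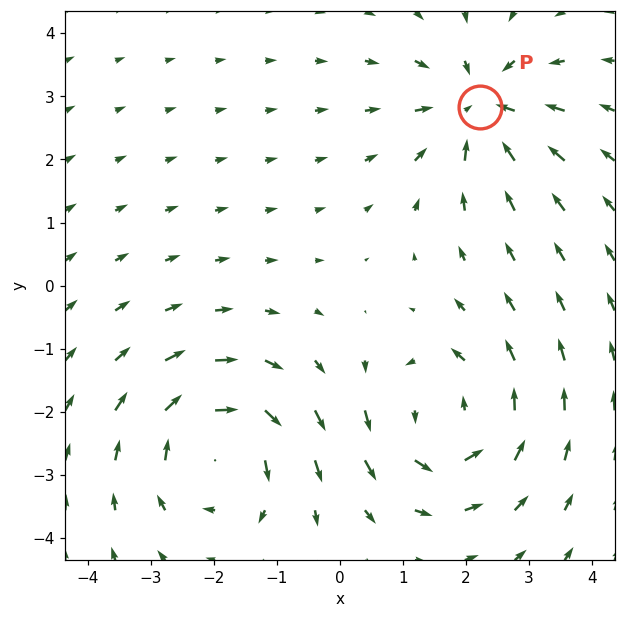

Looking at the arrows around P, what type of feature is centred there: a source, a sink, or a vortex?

At P (2.2, 2.8) the arrows converge inward. Divergence about -5, curl ≈0 — negative divergence with near-zero curl is a sink.

sink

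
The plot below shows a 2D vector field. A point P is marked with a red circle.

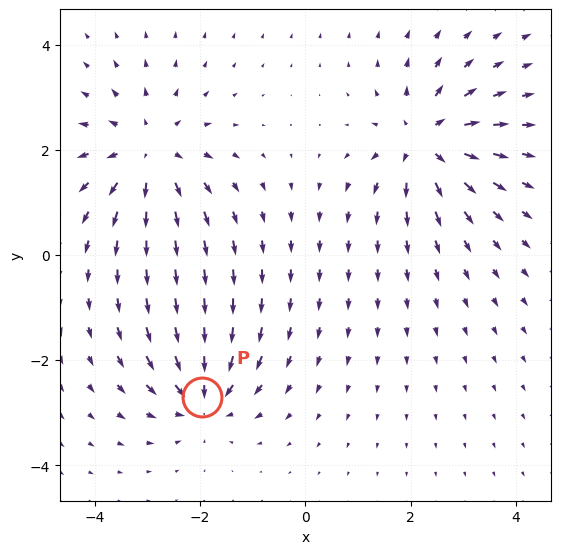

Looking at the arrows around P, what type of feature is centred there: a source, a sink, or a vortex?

sink

At P (-2.0, -2.7) the arrows converge inward. Divergence about -5, curl ≈0 — negative divergence with near-zero curl is a sink.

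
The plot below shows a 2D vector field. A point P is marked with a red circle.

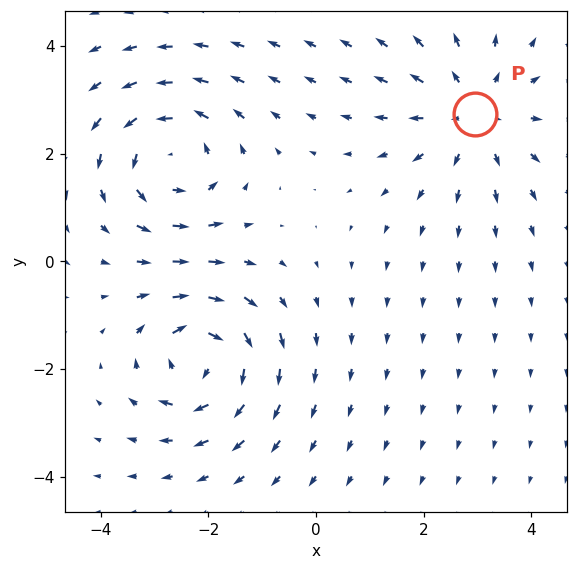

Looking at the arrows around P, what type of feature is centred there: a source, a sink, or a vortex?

source

At P (2.9, 2.7) the arrows spread outward. Divergence about +3, curl ≈0 — positive divergence with near-zero curl is a source.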